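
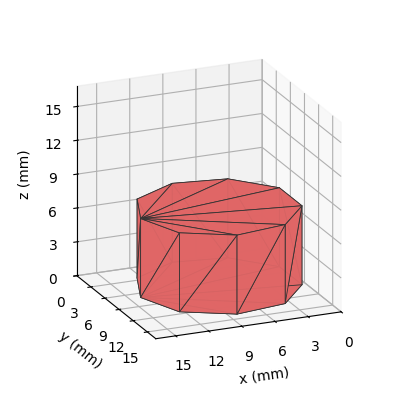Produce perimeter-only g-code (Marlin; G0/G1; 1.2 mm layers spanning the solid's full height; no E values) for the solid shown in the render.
Reading the render: the shape is a regular 9-sided prism (a cylinder approximated with 9 flat sides), circumscribed radius ≈ 7 mm, height ≈ 7 mm (dimensions read to the nearest mm from the axis ticks). For the g-code, the solid's height is divided into equal slices at the stated Δz and each level perimeter traced with G1 moves after a G0 lift.

; perimeter-only toolpath
G21 ; units = mm
G90 ; absolute positioning
G28 ; home
; layer 1
G0 Z1.2
G0 X14.0 Y7.0
G1 X12.4 Y11.5
G1 X8.2 Y13.9
G1 X3.5 Y13.1
G1 X0.4 Y9.4
G1 X0.4 Y4.6
G1 X3.5 Y0.9
G1 X8.2 Y0.1
G1 X12.4 Y2.5
G1 X14.0 Y7.0
; layer 2
G0 Z2.3
G0 X14.0 Y7.0
G1 X12.4 Y11.5
G1 X8.2 Y13.9
G1 X3.5 Y13.1
G1 X0.4 Y9.4
G1 X0.4 Y4.6
G1 X3.5 Y0.9
G1 X8.2 Y0.1
G1 X12.4 Y2.5
G1 X14.0 Y7.0
; layer 3
G0 Z3.5
G0 X14.0 Y7.0
G1 X12.4 Y11.5
G1 X8.2 Y13.9
G1 X3.5 Y13.1
G1 X0.4 Y9.4
G1 X0.4 Y4.6
G1 X3.5 Y0.9
G1 X8.2 Y0.1
G1 X12.4 Y2.5
G1 X14.0 Y7.0
; layer 4
G0 Z4.7
G0 X14.0 Y7.0
G1 X12.4 Y11.5
G1 X8.2 Y13.9
G1 X3.5 Y13.1
G1 X0.4 Y9.4
G1 X0.4 Y4.6
G1 X3.5 Y0.9
G1 X8.2 Y0.1
G1 X12.4 Y2.5
G1 X14.0 Y7.0
; layer 5
G0 Z5.8
G0 X14.0 Y7.0
G1 X12.4 Y11.5
G1 X8.2 Y13.9
G1 X3.5 Y13.1
G1 X0.4 Y9.4
G1 X0.4 Y4.6
G1 X3.5 Y0.9
G1 X8.2 Y0.1
G1 X12.4 Y2.5
G1 X14.0 Y7.0
; layer 6
G0 Z7.0
G0 X14.0 Y7.0
G1 X12.4 Y11.5
G1 X8.2 Y13.9
G1 X3.5 Y13.1
G1 X0.4 Y9.4
G1 X0.4 Y4.6
G1 X3.5 Y0.9
G1 X8.2 Y0.1
G1 X12.4 Y2.5
G1 X14.0 Y7.0
M2 ; end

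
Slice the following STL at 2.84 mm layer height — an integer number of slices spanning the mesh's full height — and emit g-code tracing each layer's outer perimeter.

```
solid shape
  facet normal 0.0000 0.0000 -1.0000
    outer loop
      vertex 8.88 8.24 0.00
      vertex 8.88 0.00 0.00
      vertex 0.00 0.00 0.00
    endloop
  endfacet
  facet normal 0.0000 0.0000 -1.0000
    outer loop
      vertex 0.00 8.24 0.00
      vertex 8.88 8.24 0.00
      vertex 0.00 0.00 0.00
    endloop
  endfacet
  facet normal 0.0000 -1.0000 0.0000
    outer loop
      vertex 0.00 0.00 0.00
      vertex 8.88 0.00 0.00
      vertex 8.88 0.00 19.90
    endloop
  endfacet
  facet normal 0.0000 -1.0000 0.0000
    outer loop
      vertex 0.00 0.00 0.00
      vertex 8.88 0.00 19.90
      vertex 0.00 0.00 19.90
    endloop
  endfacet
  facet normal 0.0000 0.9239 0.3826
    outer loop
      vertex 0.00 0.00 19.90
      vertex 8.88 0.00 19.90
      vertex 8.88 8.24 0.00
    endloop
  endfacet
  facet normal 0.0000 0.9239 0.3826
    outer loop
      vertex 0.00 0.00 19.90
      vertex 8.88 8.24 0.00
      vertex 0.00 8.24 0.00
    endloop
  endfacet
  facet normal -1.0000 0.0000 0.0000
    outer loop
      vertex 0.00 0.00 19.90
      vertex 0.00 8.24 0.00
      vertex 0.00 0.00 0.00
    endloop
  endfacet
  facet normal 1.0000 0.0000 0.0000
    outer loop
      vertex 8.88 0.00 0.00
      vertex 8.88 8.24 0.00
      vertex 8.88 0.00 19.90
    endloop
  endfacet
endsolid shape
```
; perimeter-only toolpath
G21 ; units = mm
G90 ; absolute positioning
G28 ; home
; layer 1
G0 Z2.84
G0 X0.00 Y0.00
G1 X8.88 Y0.00
G1 X8.88 Y7.06
G1 X0.00 Y7.06
G1 X0.00 Y0.00
; layer 2
G0 Z5.69
G0 X0.00 Y0.00
G1 X8.88 Y0.00
G1 X8.88 Y5.89
G1 X0.00 Y5.89
G1 X0.00 Y0.00
; layer 3
G0 Z8.53
G0 X0.00 Y0.00
G1 X8.88 Y0.00
G1 X8.88 Y4.71
G1 X0.00 Y4.71
G1 X0.00 Y0.00
; layer 4
G0 Z11.37
G0 X0.00 Y0.00
G1 X8.88 Y0.00
G1 X8.88 Y3.53
G1 X0.00 Y3.53
G1 X0.00 Y0.00
; layer 5
G0 Z14.21
G0 X0.00 Y0.00
G1 X8.88 Y0.00
G1 X8.88 Y2.35
G1 X0.00 Y2.35
G1 X0.00 Y0.00
; layer 6
G0 Z17.06
G0 X0.00 Y0.00
G1 X8.88 Y0.00
G1 X8.88 Y1.18
G1 X0.00 Y1.18
G1 X0.00 Y0.00
M2 ; end

The solid is a wedge (ramp): 8.88 × 8.24 mm base, rising to 19.9 mm along the y=0 edge and sloping linearly to z=0 at y=8.24. Slicing at Δz = 2.84 mm — 7 equal slices spanning the solid's height, so layer i sits at z = i·h/7 — gives 6 non-empty perimeters. Each is a 4-segment closed polygon; G0 lifts to the layer z and rapids to the start vertex, then G1 traces the edges. The cross-section shrinks linearly with z (the slice at the apex is degenerate and omitted).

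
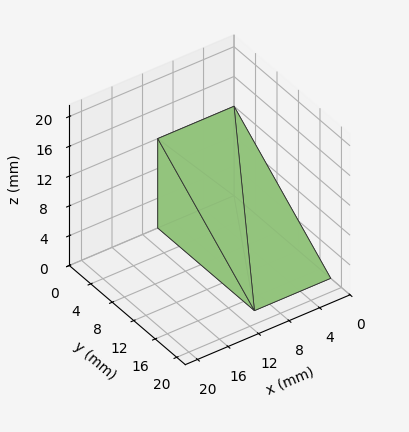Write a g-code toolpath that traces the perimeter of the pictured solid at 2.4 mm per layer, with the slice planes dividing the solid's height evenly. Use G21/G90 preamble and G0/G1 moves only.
Reading the render: the shape is a wedge (ramp): 10 × 18 mm base, rising to 12 mm along the y=0 edge and sloping linearly to z=0 at y=18 (dimensions read to the nearest mm from the axis ticks). For the g-code, the solid's height is divided into equal slices at the stated Δz and each level perimeter traced with G1 moves after a G0 lift.

; perimeter-only toolpath
G21 ; units = mm
G90 ; absolute positioning
G28 ; home
; layer 1
G0 Z2.4
G0 X0.0 Y0.0
G1 X10.0 Y0.0
G1 X10.0 Y14.4
G1 X0.0 Y14.4
G1 X0.0 Y0.0
; layer 2
G0 Z4.8
G0 X0.0 Y0.0
G1 X10.0 Y0.0
G1 X10.0 Y10.8
G1 X0.0 Y10.8
G1 X0.0 Y0.0
; layer 3
G0 Z7.2
G0 X0.0 Y0.0
G1 X10.0 Y0.0
G1 X10.0 Y7.2
G1 X0.0 Y7.2
G1 X0.0 Y0.0
; layer 4
G0 Z9.6
G0 X0.0 Y0.0
G1 X10.0 Y0.0
G1 X10.0 Y3.6
G1 X0.0 Y3.6
G1 X0.0 Y0.0
M2 ; end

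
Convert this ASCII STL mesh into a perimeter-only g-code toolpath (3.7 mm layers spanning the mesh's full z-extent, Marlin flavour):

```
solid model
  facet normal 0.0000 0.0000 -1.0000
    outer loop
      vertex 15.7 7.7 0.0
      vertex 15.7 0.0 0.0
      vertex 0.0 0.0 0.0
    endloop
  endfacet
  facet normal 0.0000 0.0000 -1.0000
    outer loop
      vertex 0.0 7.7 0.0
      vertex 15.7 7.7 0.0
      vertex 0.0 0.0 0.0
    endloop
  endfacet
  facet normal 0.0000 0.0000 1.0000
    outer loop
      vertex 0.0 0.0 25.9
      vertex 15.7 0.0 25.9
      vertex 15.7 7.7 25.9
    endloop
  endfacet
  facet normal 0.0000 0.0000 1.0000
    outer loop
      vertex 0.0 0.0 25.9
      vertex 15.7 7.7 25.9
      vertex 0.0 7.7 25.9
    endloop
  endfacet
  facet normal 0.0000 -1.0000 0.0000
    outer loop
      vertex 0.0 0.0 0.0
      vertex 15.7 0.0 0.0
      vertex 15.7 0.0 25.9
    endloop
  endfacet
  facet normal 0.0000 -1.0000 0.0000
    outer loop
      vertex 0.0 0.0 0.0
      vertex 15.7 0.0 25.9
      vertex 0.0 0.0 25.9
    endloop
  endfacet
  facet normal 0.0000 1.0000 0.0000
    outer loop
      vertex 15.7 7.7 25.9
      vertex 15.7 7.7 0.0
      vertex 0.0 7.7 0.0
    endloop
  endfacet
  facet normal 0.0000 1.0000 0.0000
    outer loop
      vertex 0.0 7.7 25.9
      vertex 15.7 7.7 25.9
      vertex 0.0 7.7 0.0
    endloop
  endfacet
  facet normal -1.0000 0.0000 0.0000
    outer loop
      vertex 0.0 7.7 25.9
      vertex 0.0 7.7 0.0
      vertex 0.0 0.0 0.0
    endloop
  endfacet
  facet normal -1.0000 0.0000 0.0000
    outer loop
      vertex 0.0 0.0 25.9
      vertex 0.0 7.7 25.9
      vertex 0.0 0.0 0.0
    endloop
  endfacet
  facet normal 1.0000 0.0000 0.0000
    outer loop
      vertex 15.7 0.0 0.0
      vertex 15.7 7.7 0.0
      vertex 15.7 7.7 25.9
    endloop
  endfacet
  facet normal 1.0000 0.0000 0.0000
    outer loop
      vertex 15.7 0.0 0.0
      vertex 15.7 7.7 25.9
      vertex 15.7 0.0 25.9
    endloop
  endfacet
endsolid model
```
; perimeter-only toolpath
G21 ; units = mm
G90 ; absolute positioning
G28 ; home
; layer 1
G0 Z3.7
G0 X0.0 Y0.0
G1 X15.7 Y0.0
G1 X15.7 Y7.7
G1 X0.0 Y7.7
G1 X0.0 Y0.0
; layer 2
G0 Z7.4
G0 X0.0 Y0.0
G1 X15.7 Y0.0
G1 X15.7 Y7.7
G1 X0.0 Y7.7
G1 X0.0 Y0.0
; layer 3
G0 Z11.1
G0 X0.0 Y0.0
G1 X15.7 Y0.0
G1 X15.7 Y7.7
G1 X0.0 Y7.7
G1 X0.0 Y0.0
; layer 4
G0 Z14.8
G0 X0.0 Y0.0
G1 X15.7 Y0.0
G1 X15.7 Y7.7
G1 X0.0 Y7.7
G1 X0.0 Y0.0
; layer 5
G0 Z18.5
G0 X0.0 Y0.0
G1 X15.7 Y0.0
G1 X15.7 Y7.7
G1 X0.0 Y7.7
G1 X0.0 Y0.0
; layer 6
G0 Z22.2
G0 X0.0 Y0.0
G1 X15.7 Y0.0
G1 X15.7 Y7.7
G1 X0.0 Y7.7
G1 X0.0 Y0.0
; layer 7
G0 Z25.9
G0 X0.0 Y0.0
G1 X15.7 Y0.0
G1 X15.7 Y7.7
G1 X0.0 Y7.7
G1 X0.0 Y0.0
M2 ; end

The solid is a rectangular box, roughly 15.7 × 7.7 mm footprint and 25.9 mm tall. Slicing at Δz = 3.7 mm — 7 equal slices spanning the solid's height, so layer i sits at z = i·h/7 — gives 7 non-empty perimeters. Each is a 4-segment closed polygon; G0 lifts to the layer z and rapids to the start vertex, then G1 traces the edges.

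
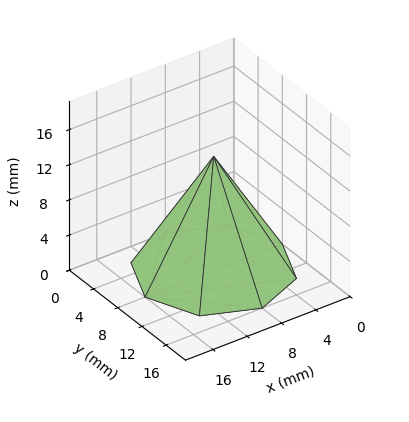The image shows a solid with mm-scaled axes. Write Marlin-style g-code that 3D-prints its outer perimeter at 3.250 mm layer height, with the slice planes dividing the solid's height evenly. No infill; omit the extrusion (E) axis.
Reading the render: the shape is a regular 8-sided pyramid, base circumscribed radius ≈ 8 mm, apex at z ≈ 13 mm (dimensions read to the nearest mm from the axis ticks). For the g-code, the solid's height is divided into equal slices at the stated Δz and each level perimeter traced with G1 moves after a G0 lift.

; perimeter-only toolpath
G21 ; units = mm
G90 ; absolute positioning
G28 ; home
; layer 1
G0 Z3.250
G0 X14.000 Y8.000
G1 X12.243 Y12.243
G1 X8.000 Y14.000
G1 X3.757 Y12.243
G1 X2.000 Y8.000
G1 X3.757 Y3.757
G1 X8.000 Y2.000
G1 X12.243 Y3.757
G1 X14.000 Y8.000
; layer 2
G0 Z6.500
G0 X12.000 Y8.000
G1 X10.829 Y10.829
G1 X8.000 Y12.000
G1 X5.171 Y10.829
G1 X4.000 Y8.000
G1 X5.171 Y5.171
G1 X8.000 Y4.000
G1 X10.829 Y5.171
G1 X12.000 Y8.000
; layer 3
G0 Z9.750
G0 X10.000 Y8.000
G1 X9.414 Y9.414
G1 X8.000 Y10.000
G1 X6.586 Y9.414
G1 X6.000 Y8.000
G1 X6.586 Y6.586
G1 X8.000 Y6.000
G1 X9.414 Y6.586
G1 X10.000 Y8.000
M2 ; end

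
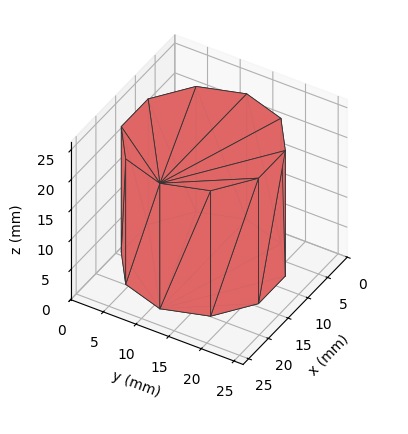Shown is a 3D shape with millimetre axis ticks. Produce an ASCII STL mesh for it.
Reading the render: the shape is a regular 10-sided prism (a cylinder approximated with 10 flat sides), circumscribed radius ≈ 11 mm, height ≈ 21 mm (dimensions read to the nearest mm from the axis ticks). For the STL, each face is triangulated and given an outward normal.

solid part
  facet normal 0.0000 0.0000 -1.0000
    outer loop
      vertex 14.4 21.5 0.0
      vertex 19.9 17.5 0.0
      vertex 22.0 11.0 0.0
    endloop
  endfacet
  facet normal 0.0000 0.0000 -1.0000
    outer loop
      vertex 7.6 21.5 0.0
      vertex 14.4 21.5 0.0
      vertex 22.0 11.0 0.0
    endloop
  endfacet
  facet normal 0.0000 0.0000 -1.0000
    outer loop
      vertex 2.1 17.5 0.0
      vertex 7.6 21.5 0.0
      vertex 22.0 11.0 0.0
    endloop
  endfacet
  facet normal 0.0000 0.0000 -1.0000
    outer loop
      vertex 0.0 11.0 0.0
      vertex 2.1 17.5 0.0
      vertex 22.0 11.0 0.0
    endloop
  endfacet
  facet normal 0.0000 0.0000 -1.0000
    outer loop
      vertex 2.1 4.5 0.0
      vertex 0.0 11.0 0.0
      vertex 22.0 11.0 0.0
    endloop
  endfacet
  facet normal 0.0000 0.0000 -1.0000
    outer loop
      vertex 7.6 0.5 0.0
      vertex 2.1 4.5 0.0
      vertex 22.0 11.0 0.0
    endloop
  endfacet
  facet normal 0.0000 0.0000 -1.0000
    outer loop
      vertex 14.4 0.5 0.0
      vertex 7.6 0.5 0.0
      vertex 22.0 11.0 0.0
    endloop
  endfacet
  facet normal 0.0000 0.0000 -1.0000
    outer loop
      vertex 19.9 4.5 0.0
      vertex 14.4 0.5 0.0
      vertex 22.0 11.0 0.0
    endloop
  endfacet
  facet normal 0.0000 0.0000 1.0000
    outer loop
      vertex 22.0 11.0 21.0
      vertex 19.9 17.5 21.0
      vertex 14.4 21.5 21.0
    endloop
  endfacet
  facet normal 0.0000 0.0000 1.0000
    outer loop
      vertex 22.0 11.0 21.0
      vertex 14.4 21.5 21.0
      vertex 7.6 21.5 21.0
    endloop
  endfacet
  facet normal 0.0000 0.0000 1.0000
    outer loop
      vertex 22.0 11.0 21.0
      vertex 7.6 21.5 21.0
      vertex 2.1 17.5 21.0
    endloop
  endfacet
  facet normal 0.0000 0.0000 1.0000
    outer loop
      vertex 22.0 11.0 21.0
      vertex 2.1 17.5 21.0
      vertex 0.0 11.0 21.0
    endloop
  endfacet
  facet normal 0.0000 0.0000 1.0000
    outer loop
      vertex 22.0 11.0 21.0
      vertex 0.0 11.0 21.0
      vertex 2.1 4.5 21.0
    endloop
  endfacet
  facet normal 0.0000 0.0000 1.0000
    outer loop
      vertex 22.0 11.0 21.0
      vertex 2.1 4.5 21.0
      vertex 7.6 0.5 21.0
    endloop
  endfacet
  facet normal 0.0000 0.0000 1.0000
    outer loop
      vertex 22.0 11.0 21.0
      vertex 7.6 0.5 21.0
      vertex 14.4 0.5 21.0
    endloop
  endfacet
  facet normal 0.0000 0.0000 1.0000
    outer loop
      vertex 22.0 11.0 21.0
      vertex 14.4 0.5 21.0
      vertex 19.9 4.5 21.0
    endloop
  endfacet
  facet normal 0.9516 0.3074 0.0000
    outer loop
      vertex 22.0 11.0 0.0
      vertex 19.9 17.5 0.0
      vertex 19.9 17.5 21.0
    endloop
  endfacet
  facet normal 0.9516 0.3074 0.0000
    outer loop
      vertex 22.0 11.0 0.0
      vertex 19.9 17.5 21.0
      vertex 22.0 11.0 21.0
    endloop
  endfacet
  facet normal 0.5882 0.8087 0.0000
    outer loop
      vertex 19.9 17.5 0.0
      vertex 14.4 21.5 0.0
      vertex 14.4 21.5 21.0
    endloop
  endfacet
  facet normal 0.5882 0.8087 0.0000
    outer loop
      vertex 19.9 17.5 0.0
      vertex 14.4 21.5 21.0
      vertex 19.9 17.5 21.0
    endloop
  endfacet
  facet normal 0.0000 1.0000 0.0000
    outer loop
      vertex 14.4 21.5 0.0
      vertex 7.6 21.5 0.0
      vertex 7.6 21.5 21.0
    endloop
  endfacet
  facet normal 0.0000 1.0000 0.0000
    outer loop
      vertex 14.4 21.5 0.0
      vertex 7.6 21.5 21.0
      vertex 14.4 21.5 21.0
    endloop
  endfacet
  facet normal -0.5882 0.8087 0.0000
    outer loop
      vertex 7.6 21.5 0.0
      vertex 2.1 17.5 0.0
      vertex 2.1 17.5 21.0
    endloop
  endfacet
  facet normal -0.5882 0.8087 0.0000
    outer loop
      vertex 7.6 21.5 0.0
      vertex 2.1 17.5 21.0
      vertex 7.6 21.5 21.0
    endloop
  endfacet
  facet normal -0.9516 0.3074 0.0000
    outer loop
      vertex 2.1 17.5 0.0
      vertex 0.0 11.0 0.0
      vertex 0.0 11.0 21.0
    endloop
  endfacet
  facet normal -0.9516 0.3074 0.0000
    outer loop
      vertex 2.1 17.5 0.0
      vertex 0.0 11.0 21.0
      vertex 2.1 17.5 21.0
    endloop
  endfacet
  facet normal -0.9516 -0.3074 0.0000
    outer loop
      vertex 0.0 11.0 0.0
      vertex 2.1 4.5 0.0
      vertex 2.1 4.5 21.0
    endloop
  endfacet
  facet normal -0.9516 -0.3074 0.0000
    outer loop
      vertex 0.0 11.0 0.0
      vertex 2.1 4.5 21.0
      vertex 0.0 11.0 21.0
    endloop
  endfacet
  facet normal -0.5882 -0.8087 0.0000
    outer loop
      vertex 2.1 4.5 0.0
      vertex 7.6 0.5 0.0
      vertex 7.6 0.5 21.0
    endloop
  endfacet
  facet normal -0.5882 -0.8087 0.0000
    outer loop
      vertex 2.1 4.5 0.0
      vertex 7.6 0.5 21.0
      vertex 2.1 4.5 21.0
    endloop
  endfacet
  facet normal 0.0000 -1.0000 0.0000
    outer loop
      vertex 7.6 0.5 0.0
      vertex 14.4 0.5 0.0
      vertex 14.4 0.5 21.0
    endloop
  endfacet
  facet normal 0.0000 -1.0000 0.0000
    outer loop
      vertex 7.6 0.5 0.0
      vertex 14.4 0.5 21.0
      vertex 7.6 0.5 21.0
    endloop
  endfacet
  facet normal 0.5882 -0.8087 0.0000
    outer loop
      vertex 14.4 0.5 0.0
      vertex 19.9 4.5 0.0
      vertex 19.9 4.5 21.0
    endloop
  endfacet
  facet normal 0.5882 -0.8087 0.0000
    outer loop
      vertex 14.4 0.5 0.0
      vertex 19.9 4.5 21.0
      vertex 14.4 0.5 21.0
    endloop
  endfacet
  facet normal 0.9516 -0.3074 0.0000
    outer loop
      vertex 19.9 4.5 0.0
      vertex 22.0 11.0 0.0
      vertex 22.0 11.0 21.0
    endloop
  endfacet
  facet normal 0.9516 -0.3074 0.0000
    outer loop
      vertex 19.9 4.5 0.0
      vertex 22.0 11.0 21.0
      vertex 19.9 4.5 21.0
    endloop
  endfacet
endsolid part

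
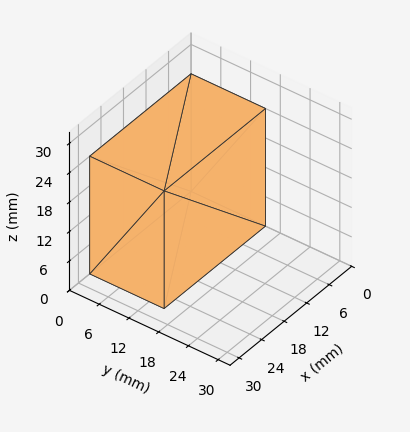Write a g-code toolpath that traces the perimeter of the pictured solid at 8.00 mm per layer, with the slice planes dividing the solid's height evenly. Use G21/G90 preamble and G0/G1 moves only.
Reading the render: the shape is a rectangular box, roughly 27 × 15 mm footprint and 24 mm tall (dimensions read to the nearest mm from the axis ticks). For the g-code, the solid's height is divided into equal slices at the stated Δz and each level perimeter traced with G1 moves after a G0 lift.

; perimeter-only toolpath
G21 ; units = mm
G90 ; absolute positioning
G28 ; home
; layer 1
G0 Z8.00
G0 X0.00 Y0.00
G1 X27.00 Y0.00
G1 X27.00 Y15.00
G1 X0.00 Y15.00
G1 X0.00 Y0.00
; layer 2
G0 Z16.00
G0 X0.00 Y0.00
G1 X27.00 Y0.00
G1 X27.00 Y15.00
G1 X0.00 Y15.00
G1 X0.00 Y0.00
; layer 3
G0 Z24.00
G0 X0.00 Y0.00
G1 X27.00 Y0.00
G1 X27.00 Y15.00
G1 X0.00 Y15.00
G1 X0.00 Y0.00
M2 ; end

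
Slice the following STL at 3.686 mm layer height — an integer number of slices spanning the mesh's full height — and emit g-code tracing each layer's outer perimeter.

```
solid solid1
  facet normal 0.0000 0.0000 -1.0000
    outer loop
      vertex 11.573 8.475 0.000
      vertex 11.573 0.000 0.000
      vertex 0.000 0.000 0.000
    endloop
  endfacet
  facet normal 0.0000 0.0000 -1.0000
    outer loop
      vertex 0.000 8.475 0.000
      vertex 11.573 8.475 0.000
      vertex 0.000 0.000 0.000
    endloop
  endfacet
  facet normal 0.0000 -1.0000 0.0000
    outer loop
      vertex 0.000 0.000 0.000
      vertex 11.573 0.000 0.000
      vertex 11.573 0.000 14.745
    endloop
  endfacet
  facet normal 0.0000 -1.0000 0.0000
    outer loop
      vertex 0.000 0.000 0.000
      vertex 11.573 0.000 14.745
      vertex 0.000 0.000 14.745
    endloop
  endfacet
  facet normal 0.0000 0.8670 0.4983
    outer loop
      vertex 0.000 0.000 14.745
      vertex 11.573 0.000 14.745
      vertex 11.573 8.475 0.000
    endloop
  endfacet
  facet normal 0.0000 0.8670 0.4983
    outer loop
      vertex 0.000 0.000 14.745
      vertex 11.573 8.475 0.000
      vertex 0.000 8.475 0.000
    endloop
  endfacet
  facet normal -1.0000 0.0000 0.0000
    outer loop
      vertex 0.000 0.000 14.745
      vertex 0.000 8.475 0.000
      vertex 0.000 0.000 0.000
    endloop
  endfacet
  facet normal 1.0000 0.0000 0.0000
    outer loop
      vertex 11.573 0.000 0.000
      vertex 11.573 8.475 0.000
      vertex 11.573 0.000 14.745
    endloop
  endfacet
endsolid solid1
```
; perimeter-only toolpath
G21 ; units = mm
G90 ; absolute positioning
G28 ; home
; layer 1
G0 Z3.686
G0 X0.000 Y0.000
G1 X11.573 Y0.000
G1 X11.573 Y6.356
G1 X0.000 Y6.356
G1 X0.000 Y0.000
; layer 2
G0 Z7.372
G0 X0.000 Y0.000
G1 X11.573 Y0.000
G1 X11.573 Y4.237
G1 X0.000 Y4.237
G1 X0.000 Y0.000
; layer 3
G0 Z11.059
G0 X0.000 Y0.000
G1 X11.573 Y0.000
G1 X11.573 Y2.119
G1 X0.000 Y2.119
G1 X0.000 Y0.000
M2 ; end

The solid is a wedge (ramp): 11.6 × 8.47 mm base, rising to 14.7 mm along the y=0 edge and sloping linearly to z=0 at y=8.47. Slicing at Δz = 3.686 mm — 4 equal slices spanning the solid's height, so layer i sits at z = i·h/4 — gives 3 non-empty perimeters. Each is a 4-segment closed polygon; G0 lifts to the layer z and rapids to the start vertex, then G1 traces the edges. The cross-section shrinks linearly with z (the slice at the apex is degenerate and omitted).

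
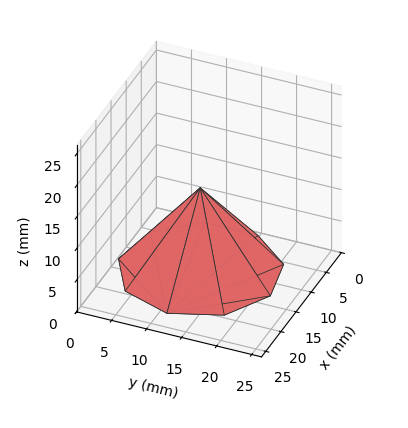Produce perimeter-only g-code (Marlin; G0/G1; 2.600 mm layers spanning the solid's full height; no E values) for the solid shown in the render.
Reading the render: the shape is a regular 9-sided pyramid, base circumscribed radius ≈ 11 mm, apex at z ≈ 13 mm (dimensions read to the nearest mm from the axis ticks). For the g-code, the solid's height is divided into equal slices at the stated Δz and each level perimeter traced with G1 moves after a G0 lift.

; perimeter-only toolpath
G21 ; units = mm
G90 ; absolute positioning
G28 ; home
; layer 1
G0 Z2.600
G0 X19.800 Y11.000
G1 X17.741 Y16.657
G1 X12.528 Y19.666
G1 X6.600 Y18.621
G1 X2.730 Y14.010
G1 X2.730 Y7.990
G1 X6.600 Y3.379
G1 X12.528 Y2.334
G1 X17.741 Y5.343
G1 X19.800 Y11.000
; layer 2
G0 Z5.200
G0 X17.600 Y11.000
G1 X16.056 Y15.243
G1 X12.146 Y17.500
G1 X7.700 Y16.716
G1 X4.798 Y13.257
G1 X4.798 Y8.743
G1 X7.700 Y5.284
G1 X12.146 Y4.500
G1 X16.056 Y6.757
G1 X17.600 Y11.000
; layer 3
G0 Z7.800
G0 X15.400 Y11.000
G1 X14.370 Y13.828
G1 X11.764 Y15.333
G1 X8.800 Y14.810
G1 X6.865 Y12.505
G1 X6.865 Y9.495
G1 X8.800 Y7.190
G1 X11.764 Y6.667
G1 X14.370 Y8.172
G1 X15.400 Y11.000
; layer 4
G0 Z10.400
G0 X13.200 Y11.000
G1 X12.685 Y12.414
G1 X11.382 Y13.167
G1 X9.900 Y12.905
G1 X8.933 Y11.752
G1 X8.933 Y10.248
G1 X9.900 Y9.095
G1 X11.382 Y8.833
G1 X12.685 Y9.586
G1 X13.200 Y11.000
M2 ; end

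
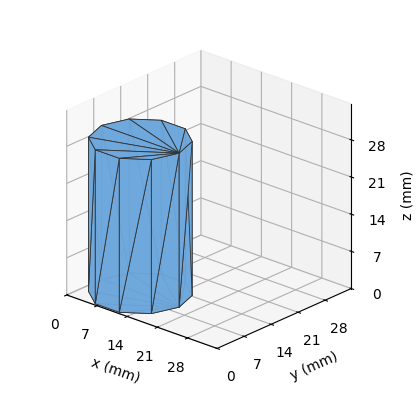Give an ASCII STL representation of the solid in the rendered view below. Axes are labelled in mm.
Reading the render: the shape is a regular 10-sided prism (a cylinder approximated with 10 flat sides), circumscribed radius ≈ 9 mm, height ≈ 29 mm (dimensions read to the nearest mm from the axis ticks). For the STL, each face is triangulated and given an outward normal.

solid part
  facet normal 0.0000 0.0000 -1.0000
    outer loop
      vertex 11.781 17.560 0.000
      vertex 16.281 14.290 0.000
      vertex 18.000 9.000 0.000
    endloop
  endfacet
  facet normal 0.0000 0.0000 -1.0000
    outer loop
      vertex 6.219 17.560 0.000
      vertex 11.781 17.560 0.000
      vertex 18.000 9.000 0.000
    endloop
  endfacet
  facet normal 0.0000 0.0000 -1.0000
    outer loop
      vertex 1.719 14.290 0.000
      vertex 6.219 17.560 0.000
      vertex 18.000 9.000 0.000
    endloop
  endfacet
  facet normal 0.0000 0.0000 -1.0000
    outer loop
      vertex 0.000 9.000 0.000
      vertex 1.719 14.290 0.000
      vertex 18.000 9.000 0.000
    endloop
  endfacet
  facet normal 0.0000 0.0000 -1.0000
    outer loop
      vertex 1.719 3.710 0.000
      vertex 0.000 9.000 0.000
      vertex 18.000 9.000 0.000
    endloop
  endfacet
  facet normal 0.0000 0.0000 -1.0000
    outer loop
      vertex 6.219 0.440 0.000
      vertex 1.719 3.710 0.000
      vertex 18.000 9.000 0.000
    endloop
  endfacet
  facet normal 0.0000 0.0000 -1.0000
    outer loop
      vertex 11.781 0.440 0.000
      vertex 6.219 0.440 0.000
      vertex 18.000 9.000 0.000
    endloop
  endfacet
  facet normal 0.0000 0.0000 -1.0000
    outer loop
      vertex 16.281 3.710 0.000
      vertex 11.781 0.440 0.000
      vertex 18.000 9.000 0.000
    endloop
  endfacet
  facet normal 0.0000 0.0000 1.0000
    outer loop
      vertex 18.000 9.000 29.000
      vertex 16.281 14.290 29.000
      vertex 11.781 17.560 29.000
    endloop
  endfacet
  facet normal 0.0000 0.0000 1.0000
    outer loop
      vertex 18.000 9.000 29.000
      vertex 11.781 17.560 29.000
      vertex 6.219 17.560 29.000
    endloop
  endfacet
  facet normal 0.0000 0.0000 1.0000
    outer loop
      vertex 18.000 9.000 29.000
      vertex 6.219 17.560 29.000
      vertex 1.719 14.290 29.000
    endloop
  endfacet
  facet normal 0.0000 0.0000 1.0000
    outer loop
      vertex 18.000 9.000 29.000
      vertex 1.719 14.290 29.000
      vertex 0.000 9.000 29.000
    endloop
  endfacet
  facet normal 0.0000 0.0000 1.0000
    outer loop
      vertex 18.000 9.000 29.000
      vertex 0.000 9.000 29.000
      vertex 1.719 3.710 29.000
    endloop
  endfacet
  facet normal 0.0000 0.0000 1.0000
    outer loop
      vertex 18.000 9.000 29.000
      vertex 1.719 3.710 29.000
      vertex 6.219 0.440 29.000
    endloop
  endfacet
  facet normal 0.0000 0.0000 1.0000
    outer loop
      vertex 18.000 9.000 29.000
      vertex 6.219 0.440 29.000
      vertex 11.781 0.440 29.000
    endloop
  endfacet
  facet normal 0.0000 0.0000 1.0000
    outer loop
      vertex 18.000 9.000 29.000
      vertex 11.781 0.440 29.000
      vertex 16.281 3.710 29.000
    endloop
  endfacet
  facet normal 0.9510 0.3090 0.0000
    outer loop
      vertex 18.000 9.000 0.000
      vertex 16.281 14.290 0.000
      vertex 16.281 14.290 29.000
    endloop
  endfacet
  facet normal 0.9510 0.3090 0.0000
    outer loop
      vertex 18.000 9.000 0.000
      vertex 16.281 14.290 29.000
      vertex 18.000 9.000 29.000
    endloop
  endfacet
  facet normal 0.5879 0.8090 0.0000
    outer loop
      vertex 16.281 14.290 0.000
      vertex 11.781 17.560 0.000
      vertex 11.781 17.560 29.000
    endloop
  endfacet
  facet normal 0.5879 0.8090 0.0000
    outer loop
      vertex 16.281 14.290 0.000
      vertex 11.781 17.560 29.000
      vertex 16.281 14.290 29.000
    endloop
  endfacet
  facet normal 0.0000 1.0000 0.0000
    outer loop
      vertex 11.781 17.560 0.000
      vertex 6.219 17.560 0.000
      vertex 6.219 17.560 29.000
    endloop
  endfacet
  facet normal 0.0000 1.0000 0.0000
    outer loop
      vertex 11.781 17.560 0.000
      vertex 6.219 17.560 29.000
      vertex 11.781 17.560 29.000
    endloop
  endfacet
  facet normal -0.5879 0.8090 0.0000
    outer loop
      vertex 6.219 17.560 0.000
      vertex 1.719 14.290 0.000
      vertex 1.719 14.290 29.000
    endloop
  endfacet
  facet normal -0.5879 0.8090 0.0000
    outer loop
      vertex 6.219 17.560 0.000
      vertex 1.719 14.290 29.000
      vertex 6.219 17.560 29.000
    endloop
  endfacet
  facet normal -0.9510 0.3090 0.0000
    outer loop
      vertex 1.719 14.290 0.000
      vertex 0.000 9.000 0.000
      vertex 0.000 9.000 29.000
    endloop
  endfacet
  facet normal -0.9510 0.3090 0.0000
    outer loop
      vertex 1.719 14.290 0.000
      vertex 0.000 9.000 29.000
      vertex 1.719 14.290 29.000
    endloop
  endfacet
  facet normal -0.9510 -0.3090 0.0000
    outer loop
      vertex 0.000 9.000 0.000
      vertex 1.719 3.710 0.000
      vertex 1.719 3.710 29.000
    endloop
  endfacet
  facet normal -0.9510 -0.3090 0.0000
    outer loop
      vertex 0.000 9.000 0.000
      vertex 1.719 3.710 29.000
      vertex 0.000 9.000 29.000
    endloop
  endfacet
  facet normal -0.5879 -0.8090 0.0000
    outer loop
      vertex 1.719 3.710 0.000
      vertex 6.219 0.440 0.000
      vertex 6.219 0.440 29.000
    endloop
  endfacet
  facet normal -0.5879 -0.8090 0.0000
    outer loop
      vertex 1.719 3.710 0.000
      vertex 6.219 0.440 29.000
      vertex 1.719 3.710 29.000
    endloop
  endfacet
  facet normal 0.0000 -1.0000 0.0000
    outer loop
      vertex 6.219 0.440 0.000
      vertex 11.781 0.440 0.000
      vertex 11.781 0.440 29.000
    endloop
  endfacet
  facet normal 0.0000 -1.0000 0.0000
    outer loop
      vertex 6.219 0.440 0.000
      vertex 11.781 0.440 29.000
      vertex 6.219 0.440 29.000
    endloop
  endfacet
  facet normal 0.5879 -0.8090 0.0000
    outer loop
      vertex 11.781 0.440 0.000
      vertex 16.281 3.710 0.000
      vertex 16.281 3.710 29.000
    endloop
  endfacet
  facet normal 0.5879 -0.8090 0.0000
    outer loop
      vertex 11.781 0.440 0.000
      vertex 16.281 3.710 29.000
      vertex 11.781 0.440 29.000
    endloop
  endfacet
  facet normal 0.9510 -0.3090 0.0000
    outer loop
      vertex 16.281 3.710 0.000
      vertex 18.000 9.000 0.000
      vertex 18.000 9.000 29.000
    endloop
  endfacet
  facet normal 0.9510 -0.3090 0.0000
    outer loop
      vertex 16.281 3.710 0.000
      vertex 18.000 9.000 29.000
      vertex 16.281 3.710 29.000
    endloop
  endfacet
endsolid part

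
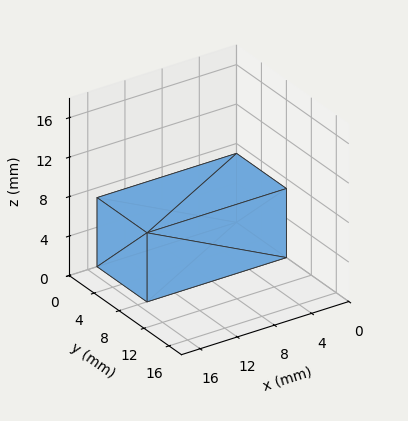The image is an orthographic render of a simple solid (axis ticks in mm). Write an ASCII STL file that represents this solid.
Reading the render: the shape is a rectangular box, roughly 15 × 8 mm footprint and 7 mm tall (dimensions read to the nearest mm from the axis ticks). For the STL, each face is triangulated and given an outward normal.

solid part
  facet normal 0.0000 0.0000 -1.0000
    outer loop
      vertex 15.0 8.0 0.0
      vertex 15.0 0.0 0.0
      vertex 0.0 0.0 0.0
    endloop
  endfacet
  facet normal 0.0000 0.0000 -1.0000
    outer loop
      vertex 0.0 8.0 0.0
      vertex 15.0 8.0 0.0
      vertex 0.0 0.0 0.0
    endloop
  endfacet
  facet normal 0.0000 0.0000 1.0000
    outer loop
      vertex 0.0 0.0 7.0
      vertex 15.0 0.0 7.0
      vertex 15.0 8.0 7.0
    endloop
  endfacet
  facet normal 0.0000 0.0000 1.0000
    outer loop
      vertex 0.0 0.0 7.0
      vertex 15.0 8.0 7.0
      vertex 0.0 8.0 7.0
    endloop
  endfacet
  facet normal 0.0000 -1.0000 0.0000
    outer loop
      vertex 0.0 0.0 0.0
      vertex 15.0 0.0 0.0
      vertex 15.0 0.0 7.0
    endloop
  endfacet
  facet normal 0.0000 -1.0000 0.0000
    outer loop
      vertex 0.0 0.0 0.0
      vertex 15.0 0.0 7.0
      vertex 0.0 0.0 7.0
    endloop
  endfacet
  facet normal 0.0000 1.0000 0.0000
    outer loop
      vertex 15.0 8.0 7.0
      vertex 15.0 8.0 0.0
      vertex 0.0 8.0 0.0
    endloop
  endfacet
  facet normal 0.0000 1.0000 0.0000
    outer loop
      vertex 0.0 8.0 7.0
      vertex 15.0 8.0 7.0
      vertex 0.0 8.0 0.0
    endloop
  endfacet
  facet normal -1.0000 0.0000 0.0000
    outer loop
      vertex 0.0 8.0 7.0
      vertex 0.0 8.0 0.0
      vertex 0.0 0.0 0.0
    endloop
  endfacet
  facet normal -1.0000 0.0000 0.0000
    outer loop
      vertex 0.0 0.0 7.0
      vertex 0.0 8.0 7.0
      vertex 0.0 0.0 0.0
    endloop
  endfacet
  facet normal 1.0000 0.0000 0.0000
    outer loop
      vertex 15.0 0.0 0.0
      vertex 15.0 8.0 0.0
      vertex 15.0 8.0 7.0
    endloop
  endfacet
  facet normal 1.0000 0.0000 0.0000
    outer loop
      vertex 15.0 0.0 0.0
      vertex 15.0 8.0 7.0
      vertex 15.0 0.0 7.0
    endloop
  endfacet
endsolid part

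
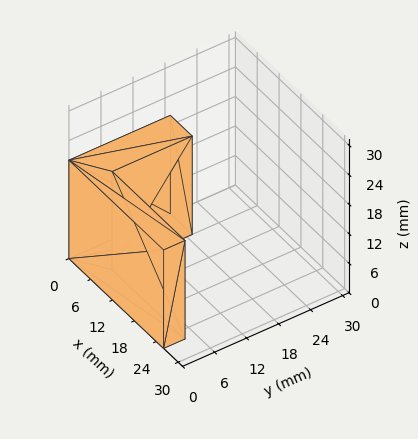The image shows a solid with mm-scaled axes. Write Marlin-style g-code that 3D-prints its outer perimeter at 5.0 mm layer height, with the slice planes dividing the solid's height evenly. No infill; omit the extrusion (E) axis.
Reading the render: the shape is an L-shaped prism: outer 26 × 19 mm, arm thicknesses ≈ 4 mm (horizontal) and 6 mm (vertical), extruded 20 mm in z (dimensions read to the nearest mm from the axis ticks). For the g-code, the solid's height is divided into equal slices at the stated Δz and each level perimeter traced with G1 moves after a G0 lift.

; perimeter-only toolpath
G21 ; units = mm
G90 ; absolute positioning
G28 ; home
; layer 1
G0 Z5.0
G0 X0.0 Y0.0
G1 X26.0 Y0.0
G1 X26.0 Y4.0
G1 X6.0 Y4.0
G1 X6.0 Y19.0
G1 X0.0 Y19.0
G1 X0.0 Y0.0
; layer 2
G0 Z10.0
G0 X0.0 Y0.0
G1 X26.0 Y0.0
G1 X26.0 Y4.0
G1 X6.0 Y4.0
G1 X6.0 Y19.0
G1 X0.0 Y19.0
G1 X0.0 Y0.0
; layer 3
G0 Z15.0
G0 X0.0 Y0.0
G1 X26.0 Y0.0
G1 X26.0 Y4.0
G1 X6.0 Y4.0
G1 X6.0 Y19.0
G1 X0.0 Y19.0
G1 X0.0 Y0.0
; layer 4
G0 Z20.0
G0 X0.0 Y0.0
G1 X26.0 Y0.0
G1 X26.0 Y4.0
G1 X6.0 Y4.0
G1 X6.0 Y19.0
G1 X0.0 Y19.0
G1 X0.0 Y0.0
M2 ; end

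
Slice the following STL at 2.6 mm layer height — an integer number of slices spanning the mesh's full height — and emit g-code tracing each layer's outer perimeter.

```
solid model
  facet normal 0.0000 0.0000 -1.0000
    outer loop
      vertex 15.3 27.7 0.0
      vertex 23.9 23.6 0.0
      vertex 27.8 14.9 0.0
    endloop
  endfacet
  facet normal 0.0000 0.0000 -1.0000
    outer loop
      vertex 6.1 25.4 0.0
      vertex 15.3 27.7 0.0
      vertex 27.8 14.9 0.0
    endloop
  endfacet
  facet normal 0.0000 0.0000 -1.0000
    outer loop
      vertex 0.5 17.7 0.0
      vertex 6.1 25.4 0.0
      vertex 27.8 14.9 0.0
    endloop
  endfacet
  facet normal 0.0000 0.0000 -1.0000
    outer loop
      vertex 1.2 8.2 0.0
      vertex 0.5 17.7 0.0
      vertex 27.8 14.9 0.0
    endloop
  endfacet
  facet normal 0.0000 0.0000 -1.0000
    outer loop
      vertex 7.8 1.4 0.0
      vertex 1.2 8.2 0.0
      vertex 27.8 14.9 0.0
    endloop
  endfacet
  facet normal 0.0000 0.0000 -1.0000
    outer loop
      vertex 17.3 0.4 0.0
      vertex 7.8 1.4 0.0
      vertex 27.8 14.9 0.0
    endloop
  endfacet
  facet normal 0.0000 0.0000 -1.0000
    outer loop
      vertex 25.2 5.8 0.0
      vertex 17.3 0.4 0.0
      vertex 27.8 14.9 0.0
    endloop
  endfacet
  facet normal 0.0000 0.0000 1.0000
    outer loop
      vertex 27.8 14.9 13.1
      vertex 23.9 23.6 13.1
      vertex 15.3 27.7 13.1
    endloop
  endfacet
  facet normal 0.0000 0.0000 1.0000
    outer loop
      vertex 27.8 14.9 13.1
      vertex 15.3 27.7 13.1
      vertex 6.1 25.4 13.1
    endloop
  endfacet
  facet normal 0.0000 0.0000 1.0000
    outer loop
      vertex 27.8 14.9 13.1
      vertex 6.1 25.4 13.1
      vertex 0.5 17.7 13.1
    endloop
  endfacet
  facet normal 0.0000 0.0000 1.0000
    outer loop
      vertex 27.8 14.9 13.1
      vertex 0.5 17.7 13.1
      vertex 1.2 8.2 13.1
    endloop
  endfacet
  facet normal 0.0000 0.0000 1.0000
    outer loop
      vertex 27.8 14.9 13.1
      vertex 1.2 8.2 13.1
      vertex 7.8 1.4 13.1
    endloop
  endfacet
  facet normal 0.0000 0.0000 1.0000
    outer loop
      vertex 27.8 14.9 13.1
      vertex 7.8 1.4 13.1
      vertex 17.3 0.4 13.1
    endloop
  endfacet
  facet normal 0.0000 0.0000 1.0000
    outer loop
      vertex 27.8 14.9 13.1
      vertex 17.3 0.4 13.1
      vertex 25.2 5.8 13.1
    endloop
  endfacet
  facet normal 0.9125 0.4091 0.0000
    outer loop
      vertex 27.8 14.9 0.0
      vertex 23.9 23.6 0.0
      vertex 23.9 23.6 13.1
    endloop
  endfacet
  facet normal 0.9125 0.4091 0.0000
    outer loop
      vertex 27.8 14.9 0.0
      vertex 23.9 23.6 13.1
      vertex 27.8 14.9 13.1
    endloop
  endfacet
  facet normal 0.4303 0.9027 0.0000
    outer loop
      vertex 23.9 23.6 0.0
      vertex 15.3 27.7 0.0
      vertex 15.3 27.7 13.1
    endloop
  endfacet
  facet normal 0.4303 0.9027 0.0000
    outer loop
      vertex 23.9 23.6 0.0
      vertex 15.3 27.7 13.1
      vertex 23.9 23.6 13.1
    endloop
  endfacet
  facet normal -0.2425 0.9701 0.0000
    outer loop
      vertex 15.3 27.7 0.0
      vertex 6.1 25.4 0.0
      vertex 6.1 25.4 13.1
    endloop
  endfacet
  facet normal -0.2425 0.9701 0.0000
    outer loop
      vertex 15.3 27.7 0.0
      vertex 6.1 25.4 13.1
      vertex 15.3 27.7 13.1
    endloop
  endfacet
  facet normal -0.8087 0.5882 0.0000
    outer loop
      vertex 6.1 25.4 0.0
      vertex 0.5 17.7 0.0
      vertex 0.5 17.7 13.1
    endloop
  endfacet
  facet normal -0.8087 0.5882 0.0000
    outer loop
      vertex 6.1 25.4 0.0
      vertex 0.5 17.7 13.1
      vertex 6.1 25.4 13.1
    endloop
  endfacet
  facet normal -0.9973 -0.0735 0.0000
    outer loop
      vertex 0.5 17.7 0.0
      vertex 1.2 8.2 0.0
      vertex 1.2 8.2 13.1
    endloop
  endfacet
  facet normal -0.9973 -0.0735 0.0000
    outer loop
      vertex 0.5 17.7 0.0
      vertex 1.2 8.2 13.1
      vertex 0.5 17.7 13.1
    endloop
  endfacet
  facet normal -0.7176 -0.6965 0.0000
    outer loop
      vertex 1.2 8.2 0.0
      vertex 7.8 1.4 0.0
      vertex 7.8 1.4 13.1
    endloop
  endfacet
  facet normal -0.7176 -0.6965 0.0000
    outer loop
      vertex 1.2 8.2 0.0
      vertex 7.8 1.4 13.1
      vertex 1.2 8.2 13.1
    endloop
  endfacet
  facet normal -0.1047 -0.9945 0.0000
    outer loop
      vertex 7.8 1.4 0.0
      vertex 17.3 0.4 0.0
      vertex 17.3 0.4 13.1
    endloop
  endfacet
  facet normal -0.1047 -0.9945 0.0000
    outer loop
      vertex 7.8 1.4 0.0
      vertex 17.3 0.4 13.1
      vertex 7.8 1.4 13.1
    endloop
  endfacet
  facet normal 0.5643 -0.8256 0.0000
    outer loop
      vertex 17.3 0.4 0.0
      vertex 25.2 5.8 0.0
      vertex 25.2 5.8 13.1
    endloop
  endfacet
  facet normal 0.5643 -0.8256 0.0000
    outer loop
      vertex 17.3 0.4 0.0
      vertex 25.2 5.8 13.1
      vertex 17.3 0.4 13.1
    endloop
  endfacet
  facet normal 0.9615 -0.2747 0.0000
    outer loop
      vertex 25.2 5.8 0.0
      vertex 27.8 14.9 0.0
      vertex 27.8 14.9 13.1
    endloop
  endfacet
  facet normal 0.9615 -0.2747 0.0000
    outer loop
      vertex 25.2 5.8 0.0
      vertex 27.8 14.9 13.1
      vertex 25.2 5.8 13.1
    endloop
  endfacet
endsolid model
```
; perimeter-only toolpath
G21 ; units = mm
G90 ; absolute positioning
G28 ; home
; layer 1
G0 Z2.6
G0 X27.8 Y14.9
G1 X23.9 Y23.6
G1 X15.3 Y27.7
G1 X6.1 Y25.4
G1 X0.5 Y17.7
G1 X1.2 Y8.2
G1 X7.8 Y1.4
G1 X17.3 Y0.4
G1 X25.2 Y5.8
G1 X27.8 Y14.9
; layer 2
G0 Z5.2
G0 X27.8 Y14.9
G1 X23.9 Y23.6
G1 X15.3 Y27.7
G1 X6.1 Y25.4
G1 X0.5 Y17.7
G1 X1.2 Y8.2
G1 X7.8 Y1.4
G1 X17.3 Y0.4
G1 X25.2 Y5.8
G1 X27.8 Y14.9
; layer 3
G0 Z7.9
G0 X27.8 Y14.9
G1 X23.9 Y23.6
G1 X15.3 Y27.7
G1 X6.1 Y25.4
G1 X0.5 Y17.7
G1 X1.2 Y8.2
G1 X7.8 Y1.4
G1 X17.3 Y0.4
G1 X25.2 Y5.8
G1 X27.8 Y14.9
; layer 4
G0 Z10.5
G0 X27.8 Y14.9
G1 X23.9 Y23.6
G1 X15.3 Y27.7
G1 X6.1 Y25.4
G1 X0.5 Y17.7
G1 X1.2 Y8.2
G1 X7.8 Y1.4
G1 X17.3 Y0.4
G1 X25.2 Y5.8
G1 X27.8 Y14.9
; layer 5
G0 Z13.1
G0 X27.8 Y14.9
G1 X23.9 Y23.6
G1 X15.3 Y27.7
G1 X6.1 Y25.4
G1 X0.5 Y17.7
G1 X1.2 Y8.2
G1 X7.8 Y1.4
G1 X17.3 Y0.4
G1 X25.2 Y5.8
G1 X27.8 Y14.9
M2 ; end

The solid is a regular 9-sided prism (a cylinder approximated with 9 flat sides), circumscribed radius ≈ 13.9 mm, height ≈ 13.1 mm. Slicing at Δz = 2.6 mm — 5 equal slices spanning the solid's height, so layer i sits at z = i·h/5 — gives 5 non-empty perimeters. Each is a 9-segment closed polygon; G0 lifts to the layer z and rapids to the start vertex, then G1 traces the edges.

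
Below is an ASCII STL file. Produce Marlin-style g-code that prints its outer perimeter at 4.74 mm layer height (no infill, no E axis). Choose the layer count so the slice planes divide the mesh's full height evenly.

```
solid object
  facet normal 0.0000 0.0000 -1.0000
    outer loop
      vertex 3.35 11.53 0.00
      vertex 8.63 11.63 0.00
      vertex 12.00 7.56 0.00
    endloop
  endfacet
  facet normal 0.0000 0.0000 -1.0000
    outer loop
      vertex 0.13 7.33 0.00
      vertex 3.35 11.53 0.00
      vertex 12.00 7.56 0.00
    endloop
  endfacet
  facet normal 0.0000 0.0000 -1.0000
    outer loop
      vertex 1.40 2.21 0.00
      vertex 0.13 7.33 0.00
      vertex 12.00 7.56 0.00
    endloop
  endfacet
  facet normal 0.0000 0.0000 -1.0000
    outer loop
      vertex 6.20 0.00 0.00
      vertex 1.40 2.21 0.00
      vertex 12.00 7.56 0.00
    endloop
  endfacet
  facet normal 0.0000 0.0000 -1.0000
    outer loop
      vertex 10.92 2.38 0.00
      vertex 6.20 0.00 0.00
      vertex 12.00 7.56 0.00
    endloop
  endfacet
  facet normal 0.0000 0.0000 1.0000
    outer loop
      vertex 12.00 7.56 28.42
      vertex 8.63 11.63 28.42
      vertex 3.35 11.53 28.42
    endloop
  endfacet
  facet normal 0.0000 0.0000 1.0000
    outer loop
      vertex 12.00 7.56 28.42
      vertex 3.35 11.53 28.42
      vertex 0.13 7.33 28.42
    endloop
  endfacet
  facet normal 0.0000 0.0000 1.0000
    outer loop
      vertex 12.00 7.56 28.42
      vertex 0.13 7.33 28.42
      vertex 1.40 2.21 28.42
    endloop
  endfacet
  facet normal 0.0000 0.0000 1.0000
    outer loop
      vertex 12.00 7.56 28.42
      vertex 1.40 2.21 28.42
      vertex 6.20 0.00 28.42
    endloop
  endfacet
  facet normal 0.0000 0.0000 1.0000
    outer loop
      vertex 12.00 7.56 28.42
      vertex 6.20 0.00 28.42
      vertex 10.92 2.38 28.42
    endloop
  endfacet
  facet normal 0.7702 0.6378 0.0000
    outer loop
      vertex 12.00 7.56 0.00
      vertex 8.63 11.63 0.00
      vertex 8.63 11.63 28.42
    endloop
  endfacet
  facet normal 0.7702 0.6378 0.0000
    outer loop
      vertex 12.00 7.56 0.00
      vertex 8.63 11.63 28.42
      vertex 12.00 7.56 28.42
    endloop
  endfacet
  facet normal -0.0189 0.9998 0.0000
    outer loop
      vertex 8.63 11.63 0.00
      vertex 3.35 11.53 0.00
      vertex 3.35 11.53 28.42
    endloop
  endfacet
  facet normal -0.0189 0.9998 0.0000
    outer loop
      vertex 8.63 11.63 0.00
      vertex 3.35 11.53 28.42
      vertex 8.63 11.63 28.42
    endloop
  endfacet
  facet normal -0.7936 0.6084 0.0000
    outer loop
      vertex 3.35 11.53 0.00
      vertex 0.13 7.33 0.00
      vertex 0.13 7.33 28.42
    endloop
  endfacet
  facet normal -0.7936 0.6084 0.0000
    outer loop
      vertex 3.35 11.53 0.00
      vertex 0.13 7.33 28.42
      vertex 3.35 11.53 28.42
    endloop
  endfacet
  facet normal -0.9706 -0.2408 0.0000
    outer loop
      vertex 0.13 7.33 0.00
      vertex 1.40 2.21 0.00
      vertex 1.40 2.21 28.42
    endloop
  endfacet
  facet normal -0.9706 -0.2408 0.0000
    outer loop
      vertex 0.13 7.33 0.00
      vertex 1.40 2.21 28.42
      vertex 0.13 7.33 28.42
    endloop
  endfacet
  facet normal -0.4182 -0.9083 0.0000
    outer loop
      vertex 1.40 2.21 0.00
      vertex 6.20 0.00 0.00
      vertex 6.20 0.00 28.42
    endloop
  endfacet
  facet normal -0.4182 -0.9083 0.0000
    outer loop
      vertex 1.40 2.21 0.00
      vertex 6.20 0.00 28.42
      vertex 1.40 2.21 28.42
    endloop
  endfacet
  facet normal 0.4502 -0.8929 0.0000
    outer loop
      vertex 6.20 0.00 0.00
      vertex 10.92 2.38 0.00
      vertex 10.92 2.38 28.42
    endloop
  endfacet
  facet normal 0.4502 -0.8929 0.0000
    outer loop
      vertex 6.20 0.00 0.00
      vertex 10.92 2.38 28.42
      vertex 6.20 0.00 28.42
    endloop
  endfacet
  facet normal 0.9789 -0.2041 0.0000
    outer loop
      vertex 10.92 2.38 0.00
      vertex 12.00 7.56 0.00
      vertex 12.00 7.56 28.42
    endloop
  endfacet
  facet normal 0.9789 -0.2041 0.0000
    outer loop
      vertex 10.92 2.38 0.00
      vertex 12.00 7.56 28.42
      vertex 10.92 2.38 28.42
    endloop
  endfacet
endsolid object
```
; perimeter-only toolpath
G21 ; units = mm
G90 ; absolute positioning
G28 ; home
; layer 1
G0 Z4.74
G0 X12.00 Y7.56
G1 X8.63 Y11.63
G1 X3.35 Y11.53
G1 X0.13 Y7.33
G1 X1.40 Y2.21
G1 X6.20 Y0.00
G1 X10.92 Y2.38
G1 X12.00 Y7.56
; layer 2
G0 Z9.47
G0 X12.00 Y7.56
G1 X8.63 Y11.63
G1 X3.35 Y11.53
G1 X0.13 Y7.33
G1 X1.40 Y2.21
G1 X6.20 Y0.00
G1 X10.92 Y2.38
G1 X12.00 Y7.56
; layer 3
G0 Z14.21
G0 X12.00 Y7.56
G1 X8.63 Y11.63
G1 X3.35 Y11.53
G1 X0.13 Y7.33
G1 X1.40 Y2.21
G1 X6.20 Y0.00
G1 X10.92 Y2.38
G1 X12.00 Y7.56
; layer 4
G0 Z18.95
G0 X12.00 Y7.56
G1 X8.63 Y11.63
G1 X3.35 Y11.53
G1 X0.13 Y7.33
G1 X1.40 Y2.21
G1 X6.20 Y0.00
G1 X10.92 Y2.38
G1 X12.00 Y7.56
; layer 5
G0 Z23.68
G0 X12.00 Y7.56
G1 X8.63 Y11.63
G1 X3.35 Y11.53
G1 X0.13 Y7.33
G1 X1.40 Y2.21
G1 X6.20 Y0.00
G1 X10.92 Y2.38
G1 X12.00 Y7.56
; layer 6
G0 Z28.42
G0 X12.00 Y7.56
G1 X8.63 Y11.63
G1 X3.35 Y11.53
G1 X0.13 Y7.33
G1 X1.40 Y2.21
G1 X6.20 Y0.00
G1 X10.92 Y2.38
G1 X12.00 Y7.56
M2 ; end

The solid is a regular 7-sided prism (a cylinder approximated with 7 flat sides), circumscribed radius ≈ 6.09 mm, height ≈ 28.4 mm. Slicing at Δz = 4.74 mm — 6 equal slices spanning the solid's height, so layer i sits at z = i·h/6 — gives 6 non-empty perimeters. Each is a 7-segment closed polygon; G0 lifts to the layer z and rapids to the start vertex, then G1 traces the edges.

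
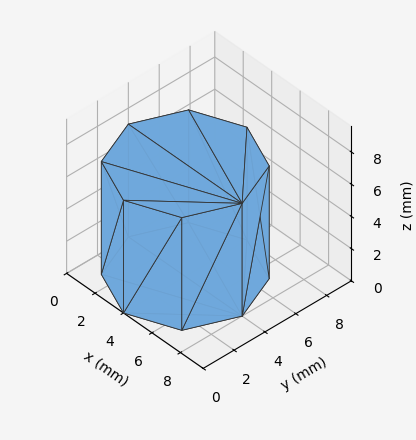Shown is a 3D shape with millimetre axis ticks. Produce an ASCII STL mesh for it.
Reading the render: the shape is a regular 8-sided prism (a cylinder approximated with 8 flat sides), circumscribed radius ≈ 4 mm, height ≈ 7 mm (dimensions read to the nearest mm from the axis ticks). For the STL, each face is triangulated and given an outward normal.

solid part
  facet normal 0.0000 0.0000 -1.0000
    outer loop
      vertex 4.00 8.00 0.00
      vertex 6.83 6.83 0.00
      vertex 8.00 4.00 0.00
    endloop
  endfacet
  facet normal 0.0000 0.0000 -1.0000
    outer loop
      vertex 1.17 6.83 0.00
      vertex 4.00 8.00 0.00
      vertex 8.00 4.00 0.00
    endloop
  endfacet
  facet normal 0.0000 0.0000 -1.0000
    outer loop
      vertex 0.00 4.00 0.00
      vertex 1.17 6.83 0.00
      vertex 8.00 4.00 0.00
    endloop
  endfacet
  facet normal 0.0000 0.0000 -1.0000
    outer loop
      vertex 1.17 1.17 0.00
      vertex 0.00 4.00 0.00
      vertex 8.00 4.00 0.00
    endloop
  endfacet
  facet normal 0.0000 0.0000 -1.0000
    outer loop
      vertex 4.00 0.00 0.00
      vertex 1.17 1.17 0.00
      vertex 8.00 4.00 0.00
    endloop
  endfacet
  facet normal 0.0000 0.0000 -1.0000
    outer loop
      vertex 6.83 1.17 0.00
      vertex 4.00 0.00 0.00
      vertex 8.00 4.00 0.00
    endloop
  endfacet
  facet normal 0.0000 0.0000 1.0000
    outer loop
      vertex 8.00 4.00 7.00
      vertex 6.83 6.83 7.00
      vertex 4.00 8.00 7.00
    endloop
  endfacet
  facet normal 0.0000 0.0000 1.0000
    outer loop
      vertex 8.00 4.00 7.00
      vertex 4.00 8.00 7.00
      vertex 1.17 6.83 7.00
    endloop
  endfacet
  facet normal 0.0000 0.0000 1.0000
    outer loop
      vertex 8.00 4.00 7.00
      vertex 1.17 6.83 7.00
      vertex 0.00 4.00 7.00
    endloop
  endfacet
  facet normal 0.0000 0.0000 1.0000
    outer loop
      vertex 8.00 4.00 7.00
      vertex 0.00 4.00 7.00
      vertex 1.17 1.17 7.00
    endloop
  endfacet
  facet normal 0.0000 0.0000 1.0000
    outer loop
      vertex 8.00 4.00 7.00
      vertex 1.17 1.17 7.00
      vertex 4.00 0.00 7.00
    endloop
  endfacet
  facet normal 0.0000 0.0000 1.0000
    outer loop
      vertex 8.00 4.00 7.00
      vertex 4.00 0.00 7.00
      vertex 6.83 1.17 7.00
    endloop
  endfacet
  facet normal 0.9241 0.3821 0.0000
    outer loop
      vertex 8.00 4.00 0.00
      vertex 6.83 6.83 0.00
      vertex 6.83 6.83 7.00
    endloop
  endfacet
  facet normal 0.9241 0.3821 0.0000
    outer loop
      vertex 8.00 4.00 0.00
      vertex 6.83 6.83 7.00
      vertex 8.00 4.00 7.00
    endloop
  endfacet
  facet normal 0.3821 0.9241 0.0000
    outer loop
      vertex 6.83 6.83 0.00
      vertex 4.00 8.00 0.00
      vertex 4.00 8.00 7.00
    endloop
  endfacet
  facet normal 0.3821 0.9241 0.0000
    outer loop
      vertex 6.83 6.83 0.00
      vertex 4.00 8.00 7.00
      vertex 6.83 6.83 7.00
    endloop
  endfacet
  facet normal -0.3821 0.9241 0.0000
    outer loop
      vertex 4.00 8.00 0.00
      vertex 1.17 6.83 0.00
      vertex 1.17 6.83 7.00
    endloop
  endfacet
  facet normal -0.3821 0.9241 0.0000
    outer loop
      vertex 4.00 8.00 0.00
      vertex 1.17 6.83 7.00
      vertex 4.00 8.00 7.00
    endloop
  endfacet
  facet normal -0.9241 0.3821 0.0000
    outer loop
      vertex 1.17 6.83 0.00
      vertex 0.00 4.00 0.00
      vertex 0.00 4.00 7.00
    endloop
  endfacet
  facet normal -0.9241 0.3821 0.0000
    outer loop
      vertex 1.17 6.83 0.00
      vertex 0.00 4.00 7.00
      vertex 1.17 6.83 7.00
    endloop
  endfacet
  facet normal -0.9241 -0.3821 0.0000
    outer loop
      vertex 0.00 4.00 0.00
      vertex 1.17 1.17 0.00
      vertex 1.17 1.17 7.00
    endloop
  endfacet
  facet normal -0.9241 -0.3821 0.0000
    outer loop
      vertex 0.00 4.00 0.00
      vertex 1.17 1.17 7.00
      vertex 0.00 4.00 7.00
    endloop
  endfacet
  facet normal -0.3821 -0.9241 0.0000
    outer loop
      vertex 1.17 1.17 0.00
      vertex 4.00 0.00 0.00
      vertex 4.00 0.00 7.00
    endloop
  endfacet
  facet normal -0.3821 -0.9241 0.0000
    outer loop
      vertex 1.17 1.17 0.00
      vertex 4.00 0.00 7.00
      vertex 1.17 1.17 7.00
    endloop
  endfacet
  facet normal 0.3821 -0.9241 0.0000
    outer loop
      vertex 4.00 0.00 0.00
      vertex 6.83 1.17 0.00
      vertex 6.83 1.17 7.00
    endloop
  endfacet
  facet normal 0.3821 -0.9241 0.0000
    outer loop
      vertex 4.00 0.00 0.00
      vertex 6.83 1.17 7.00
      vertex 4.00 0.00 7.00
    endloop
  endfacet
  facet normal 0.9241 -0.3821 0.0000
    outer loop
      vertex 6.83 1.17 0.00
      vertex 8.00 4.00 0.00
      vertex 8.00 4.00 7.00
    endloop
  endfacet
  facet normal 0.9241 -0.3821 0.0000
    outer loop
      vertex 6.83 1.17 0.00
      vertex 8.00 4.00 7.00
      vertex 6.83 1.17 7.00
    endloop
  endfacet
endsolid part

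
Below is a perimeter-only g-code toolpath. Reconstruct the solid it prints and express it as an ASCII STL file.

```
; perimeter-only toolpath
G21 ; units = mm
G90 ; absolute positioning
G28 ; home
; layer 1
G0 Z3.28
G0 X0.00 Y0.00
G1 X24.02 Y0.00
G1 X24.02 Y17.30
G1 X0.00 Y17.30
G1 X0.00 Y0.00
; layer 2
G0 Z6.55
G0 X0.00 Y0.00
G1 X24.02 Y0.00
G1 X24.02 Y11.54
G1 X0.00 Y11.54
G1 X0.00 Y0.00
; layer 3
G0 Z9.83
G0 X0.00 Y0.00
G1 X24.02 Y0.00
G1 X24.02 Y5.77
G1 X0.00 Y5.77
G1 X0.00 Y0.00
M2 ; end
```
solid part
  facet normal 0.0000 0.0000 -1.0000
    outer loop
      vertex 24.02 23.07 0.00
      vertex 24.02 0.00 0.00
      vertex 0.00 0.00 0.00
    endloop
  endfacet
  facet normal 0.0000 0.0000 -1.0000
    outer loop
      vertex 0.00 23.07 0.00
      vertex 24.02 23.07 0.00
      vertex 0.00 0.00 0.00
    endloop
  endfacet
  facet normal 0.0000 -1.0000 0.0000
    outer loop
      vertex 0.00 0.00 0.00
      vertex 24.02 0.00 0.00
      vertex 24.02 0.00 13.11
    endloop
  endfacet
  facet normal 0.0000 -1.0000 0.0000
    outer loop
      vertex 0.00 0.00 0.00
      vertex 24.02 0.00 13.11
      vertex 0.00 0.00 13.11
    endloop
  endfacet
  facet normal 0.0000 0.4941 0.8694
    outer loop
      vertex 0.00 0.00 13.11
      vertex 24.02 0.00 13.11
      vertex 24.02 23.07 0.00
    endloop
  endfacet
  facet normal 0.0000 0.4941 0.8694
    outer loop
      vertex 0.00 0.00 13.11
      vertex 24.02 23.07 0.00
      vertex 0.00 23.07 0.00
    endloop
  endfacet
  facet normal -1.0000 0.0000 0.0000
    outer loop
      vertex 0.00 0.00 13.11
      vertex 0.00 23.07 0.00
      vertex 0.00 0.00 0.00
    endloop
  endfacet
  facet normal 1.0000 0.0000 0.0000
    outer loop
      vertex 24.02 0.00 0.00
      vertex 24.02 23.07 0.00
      vertex 24.02 0.00 13.11
    endloop
  endfacet
endsolid part

The G0 Z moves step by Δz≈3.28 mm. The G1 loops shrink linearly with z, so the solid tapers from its base footprint up to z≈13.1. Closing with a flat bottom cap and the tapered top and triangulating gives 8 facets — a wedge (ramp): 24 × 23.1 mm base, rising to 13.1 mm along the y=0 edge and sloping linearly to z=0 at y=23.1.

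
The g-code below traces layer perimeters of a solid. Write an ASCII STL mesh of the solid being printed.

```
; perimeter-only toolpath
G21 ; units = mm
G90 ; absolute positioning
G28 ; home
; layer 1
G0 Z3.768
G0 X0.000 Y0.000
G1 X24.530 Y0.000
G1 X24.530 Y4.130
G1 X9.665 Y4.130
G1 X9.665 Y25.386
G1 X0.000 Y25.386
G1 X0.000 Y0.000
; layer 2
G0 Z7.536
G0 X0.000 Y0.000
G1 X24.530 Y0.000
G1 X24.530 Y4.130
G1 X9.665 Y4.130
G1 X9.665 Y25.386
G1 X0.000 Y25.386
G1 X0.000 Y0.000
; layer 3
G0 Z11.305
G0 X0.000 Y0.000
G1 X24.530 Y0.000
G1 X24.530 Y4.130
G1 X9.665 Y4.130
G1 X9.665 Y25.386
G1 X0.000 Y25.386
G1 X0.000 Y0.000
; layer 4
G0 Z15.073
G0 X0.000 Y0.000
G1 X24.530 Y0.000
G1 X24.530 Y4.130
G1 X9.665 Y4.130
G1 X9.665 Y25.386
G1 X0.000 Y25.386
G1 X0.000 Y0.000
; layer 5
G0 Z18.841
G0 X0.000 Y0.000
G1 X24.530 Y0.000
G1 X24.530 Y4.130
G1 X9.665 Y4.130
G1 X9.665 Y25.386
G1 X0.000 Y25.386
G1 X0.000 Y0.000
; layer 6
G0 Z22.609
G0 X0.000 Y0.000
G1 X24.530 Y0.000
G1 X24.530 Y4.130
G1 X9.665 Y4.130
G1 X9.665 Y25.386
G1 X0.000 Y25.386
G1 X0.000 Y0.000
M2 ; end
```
solid part
  facet normal 0.0000 0.0000 -1.0000
    outer loop
      vertex 24.530 4.130 0.000
      vertex 24.530 0.000 0.000
      vertex 0.000 0.000 0.000
    endloop
  endfacet
  facet normal 0.0000 0.0000 -1.0000
    outer loop
      vertex 9.665 4.130 0.000
      vertex 24.530 4.130 0.000
      vertex 0.000 0.000 0.000
    endloop
  endfacet
  facet normal 0.0000 0.0000 -1.0000
    outer loop
      vertex 9.665 25.386 0.000
      vertex 9.665 4.130 0.000
      vertex 0.000 0.000 0.000
    endloop
  endfacet
  facet normal 0.0000 0.0000 -1.0000
    outer loop
      vertex 0.000 25.386 0.000
      vertex 9.665 25.386 0.000
      vertex 0.000 0.000 0.000
    endloop
  endfacet
  facet normal 0.0000 0.0000 1.0000
    outer loop
      vertex 0.000 0.000 22.609
      vertex 24.530 0.000 22.609
      vertex 24.530 4.130 22.609
    endloop
  endfacet
  facet normal 0.0000 0.0000 1.0000
    outer loop
      vertex 0.000 0.000 22.609
      vertex 24.530 4.130 22.609
      vertex 9.665 4.130 22.609
    endloop
  endfacet
  facet normal 0.0000 0.0000 1.0000
    outer loop
      vertex 0.000 0.000 22.609
      vertex 9.665 4.130 22.609
      vertex 9.665 25.386 22.609
    endloop
  endfacet
  facet normal 0.0000 0.0000 1.0000
    outer loop
      vertex 0.000 0.000 22.609
      vertex 9.665 25.386 22.609
      vertex 0.000 25.386 22.609
    endloop
  endfacet
  facet normal 0.0000 -1.0000 0.0000
    outer loop
      vertex 0.000 0.000 0.000
      vertex 24.530 0.000 0.000
      vertex 24.530 0.000 22.609
    endloop
  endfacet
  facet normal 0.0000 -1.0000 0.0000
    outer loop
      vertex 0.000 0.000 0.000
      vertex 24.530 0.000 22.609
      vertex 0.000 0.000 22.609
    endloop
  endfacet
  facet normal 1.0000 0.0000 0.0000
    outer loop
      vertex 24.530 0.000 0.000
      vertex 24.530 4.130 0.000
      vertex 24.530 4.130 22.609
    endloop
  endfacet
  facet normal 1.0000 0.0000 0.0000
    outer loop
      vertex 24.530 0.000 0.000
      vertex 24.530 4.130 22.609
      vertex 24.530 0.000 22.609
    endloop
  endfacet
  facet normal 0.0000 1.0000 0.0000
    outer loop
      vertex 24.530 4.130 0.000
      vertex 9.665 4.130 0.000
      vertex 9.665 4.130 22.609
    endloop
  endfacet
  facet normal 0.0000 1.0000 0.0000
    outer loop
      vertex 24.530 4.130 0.000
      vertex 9.665 4.130 22.609
      vertex 24.530 4.130 22.609
    endloop
  endfacet
  facet normal 1.0000 0.0000 0.0000
    outer loop
      vertex 9.665 4.130 0.000
      vertex 9.665 25.386 0.000
      vertex 9.665 25.386 22.609
    endloop
  endfacet
  facet normal 1.0000 0.0000 0.0000
    outer loop
      vertex 9.665 4.130 0.000
      vertex 9.665 25.386 22.609
      vertex 9.665 4.130 22.609
    endloop
  endfacet
  facet normal 0.0000 1.0000 0.0000
    outer loop
      vertex 9.665 25.386 0.000
      vertex 0.000 25.386 0.000
      vertex 0.000 25.386 22.609
    endloop
  endfacet
  facet normal 0.0000 1.0000 0.0000
    outer loop
      vertex 9.665 25.386 0.000
      vertex 0.000 25.386 22.609
      vertex 9.665 25.386 22.609
    endloop
  endfacet
  facet normal -1.0000 0.0000 0.0000
    outer loop
      vertex 0.000 25.386 0.000
      vertex 0.000 0.000 0.000
      vertex 0.000 0.000 22.609
    endloop
  endfacet
  facet normal -1.0000 0.0000 0.0000
    outer loop
      vertex 0.000 25.386 0.000
      vertex 0.000 0.000 22.609
      vertex 0.000 25.386 22.609
    endloop
  endfacet
endsolid part

The G0 Z moves step by Δz≈3.768 mm. Every layer's G1 loop is the same polygon, so the solid is a straight extrusion of it from z=0 to z≈22.6. Closing with flat bottom and top caps and triangulating gives 20 facets — an L-shaped prism: outer 24.5 × 25.4 mm, arm thicknesses ≈ 4.13 mm (horizontal) and 9.66 mm (vertical), extruded 22.6 mm in z.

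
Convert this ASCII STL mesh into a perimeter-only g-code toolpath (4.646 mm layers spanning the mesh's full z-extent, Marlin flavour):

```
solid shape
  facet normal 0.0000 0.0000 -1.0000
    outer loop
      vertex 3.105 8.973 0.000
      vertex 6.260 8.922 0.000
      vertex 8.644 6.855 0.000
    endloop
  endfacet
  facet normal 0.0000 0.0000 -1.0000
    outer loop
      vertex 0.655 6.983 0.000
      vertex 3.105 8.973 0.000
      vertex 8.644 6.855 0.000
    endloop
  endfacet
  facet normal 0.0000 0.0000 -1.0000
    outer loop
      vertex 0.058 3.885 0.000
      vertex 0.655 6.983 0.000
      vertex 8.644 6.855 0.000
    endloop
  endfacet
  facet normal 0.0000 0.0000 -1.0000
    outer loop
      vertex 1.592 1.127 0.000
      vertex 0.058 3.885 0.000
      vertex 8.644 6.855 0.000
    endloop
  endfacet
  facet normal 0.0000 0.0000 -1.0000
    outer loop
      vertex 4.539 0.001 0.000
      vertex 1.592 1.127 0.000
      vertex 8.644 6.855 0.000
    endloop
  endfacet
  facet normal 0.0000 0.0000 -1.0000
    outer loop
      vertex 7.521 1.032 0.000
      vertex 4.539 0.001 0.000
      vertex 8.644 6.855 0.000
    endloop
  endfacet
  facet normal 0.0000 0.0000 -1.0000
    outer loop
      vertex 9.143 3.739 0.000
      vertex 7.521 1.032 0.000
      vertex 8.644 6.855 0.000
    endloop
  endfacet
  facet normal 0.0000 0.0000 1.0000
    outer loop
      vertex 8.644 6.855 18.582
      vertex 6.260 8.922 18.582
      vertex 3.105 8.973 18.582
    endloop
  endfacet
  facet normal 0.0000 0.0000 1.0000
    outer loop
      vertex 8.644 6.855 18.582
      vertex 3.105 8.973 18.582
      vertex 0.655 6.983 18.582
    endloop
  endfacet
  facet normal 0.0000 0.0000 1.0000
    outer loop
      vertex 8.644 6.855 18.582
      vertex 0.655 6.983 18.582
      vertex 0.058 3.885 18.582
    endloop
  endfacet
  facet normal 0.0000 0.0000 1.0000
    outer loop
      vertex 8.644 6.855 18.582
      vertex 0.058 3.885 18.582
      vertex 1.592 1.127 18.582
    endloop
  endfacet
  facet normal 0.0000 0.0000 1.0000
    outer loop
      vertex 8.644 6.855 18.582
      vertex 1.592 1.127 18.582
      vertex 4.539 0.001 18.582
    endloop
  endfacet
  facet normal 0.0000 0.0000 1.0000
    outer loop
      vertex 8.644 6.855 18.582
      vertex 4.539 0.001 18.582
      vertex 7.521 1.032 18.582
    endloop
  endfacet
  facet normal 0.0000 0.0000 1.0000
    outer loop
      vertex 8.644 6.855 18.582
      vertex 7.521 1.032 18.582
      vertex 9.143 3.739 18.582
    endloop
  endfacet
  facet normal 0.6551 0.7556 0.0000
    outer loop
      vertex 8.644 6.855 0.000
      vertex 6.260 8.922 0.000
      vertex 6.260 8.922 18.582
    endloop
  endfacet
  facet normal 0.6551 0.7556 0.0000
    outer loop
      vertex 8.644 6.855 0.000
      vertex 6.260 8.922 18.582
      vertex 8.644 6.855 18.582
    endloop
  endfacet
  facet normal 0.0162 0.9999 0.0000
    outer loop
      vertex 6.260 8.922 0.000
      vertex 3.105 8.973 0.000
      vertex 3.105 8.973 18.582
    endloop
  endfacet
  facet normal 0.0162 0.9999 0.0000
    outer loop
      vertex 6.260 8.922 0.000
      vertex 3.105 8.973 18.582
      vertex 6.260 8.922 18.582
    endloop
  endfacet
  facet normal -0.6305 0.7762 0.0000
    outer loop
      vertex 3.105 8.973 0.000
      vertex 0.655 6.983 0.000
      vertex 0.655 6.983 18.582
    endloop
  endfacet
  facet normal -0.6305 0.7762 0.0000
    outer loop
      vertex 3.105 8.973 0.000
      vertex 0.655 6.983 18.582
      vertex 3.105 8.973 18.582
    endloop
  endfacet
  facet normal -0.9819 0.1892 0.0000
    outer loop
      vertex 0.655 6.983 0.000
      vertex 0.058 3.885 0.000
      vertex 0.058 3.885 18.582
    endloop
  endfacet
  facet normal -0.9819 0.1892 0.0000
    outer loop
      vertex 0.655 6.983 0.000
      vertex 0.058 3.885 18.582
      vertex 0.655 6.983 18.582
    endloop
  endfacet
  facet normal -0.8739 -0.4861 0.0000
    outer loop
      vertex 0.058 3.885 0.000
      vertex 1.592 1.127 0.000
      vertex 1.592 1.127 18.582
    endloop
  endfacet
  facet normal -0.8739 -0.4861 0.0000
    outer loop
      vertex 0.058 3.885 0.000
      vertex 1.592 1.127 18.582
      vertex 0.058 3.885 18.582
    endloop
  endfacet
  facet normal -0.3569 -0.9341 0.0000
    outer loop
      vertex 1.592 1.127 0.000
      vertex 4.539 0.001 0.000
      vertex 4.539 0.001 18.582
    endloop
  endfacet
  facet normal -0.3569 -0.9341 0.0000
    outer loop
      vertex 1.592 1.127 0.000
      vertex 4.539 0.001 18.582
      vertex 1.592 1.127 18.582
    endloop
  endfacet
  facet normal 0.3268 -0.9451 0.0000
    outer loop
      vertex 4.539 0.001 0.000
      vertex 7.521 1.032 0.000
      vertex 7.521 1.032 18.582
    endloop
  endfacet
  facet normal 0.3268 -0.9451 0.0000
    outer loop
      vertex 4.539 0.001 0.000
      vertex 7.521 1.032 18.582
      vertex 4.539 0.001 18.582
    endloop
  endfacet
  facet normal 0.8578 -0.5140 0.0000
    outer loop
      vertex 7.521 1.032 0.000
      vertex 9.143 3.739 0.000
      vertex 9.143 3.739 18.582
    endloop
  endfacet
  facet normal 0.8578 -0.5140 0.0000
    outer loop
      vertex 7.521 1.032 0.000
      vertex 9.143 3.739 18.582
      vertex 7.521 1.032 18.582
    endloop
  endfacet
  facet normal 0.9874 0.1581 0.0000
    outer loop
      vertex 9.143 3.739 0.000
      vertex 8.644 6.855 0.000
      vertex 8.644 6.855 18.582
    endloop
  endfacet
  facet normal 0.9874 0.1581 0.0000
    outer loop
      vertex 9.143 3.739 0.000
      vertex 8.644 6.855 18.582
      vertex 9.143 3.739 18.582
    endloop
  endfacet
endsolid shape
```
; perimeter-only toolpath
G21 ; units = mm
G90 ; absolute positioning
G28 ; home
; layer 1
G0 Z4.646
G0 X8.644 Y6.855
G1 X6.260 Y8.922
G1 X3.105 Y8.973
G1 X0.655 Y6.983
G1 X0.058 Y3.885
G1 X1.592 Y1.127
G1 X4.539 Y0.001
G1 X7.521 Y1.032
G1 X9.143 Y3.739
G1 X8.644 Y6.855
; layer 2
G0 Z9.291
G0 X8.644 Y6.855
G1 X6.260 Y8.922
G1 X3.105 Y8.973
G1 X0.655 Y6.983
G1 X0.058 Y3.885
G1 X1.592 Y1.127
G1 X4.539 Y0.001
G1 X7.521 Y1.032
G1 X9.143 Y3.739
G1 X8.644 Y6.855
; layer 3
G0 Z13.937
G0 X8.644 Y6.855
G1 X6.260 Y8.922
G1 X3.105 Y8.973
G1 X0.655 Y6.983
G1 X0.058 Y3.885
G1 X1.592 Y1.127
G1 X4.539 Y0.001
G1 X7.521 Y1.032
G1 X9.143 Y3.739
G1 X8.644 Y6.855
; layer 4
G0 Z18.582
G0 X8.644 Y6.855
G1 X6.260 Y8.922
G1 X3.105 Y8.973
G1 X0.655 Y6.983
G1 X0.058 Y3.885
G1 X1.592 Y1.127
G1 X4.539 Y0.001
G1 X7.521 Y1.032
G1 X9.143 Y3.739
G1 X8.644 Y6.855
M2 ; end

The solid is a regular 9-sided prism (a cylinder approximated with 9 flat sides), circumscribed radius ≈ 4.61 mm, height ≈ 18.6 mm. Slicing at Δz = 4.646 mm — 4 equal slices spanning the solid's height, so layer i sits at z = i·h/4 — gives 4 non-empty perimeters. Each is a 9-segment closed polygon; G0 lifts to the layer z and rapids to the start vertex, then G1 traces the edges.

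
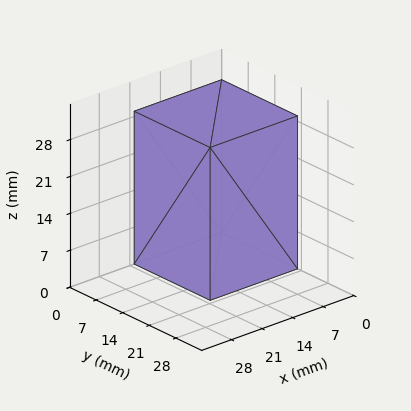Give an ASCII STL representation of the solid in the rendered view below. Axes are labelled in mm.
Reading the render: the shape is a rectangular box, roughly 20 × 20 mm footprint and 29 mm tall (dimensions read to the nearest mm from the axis ticks). For the STL, each face is triangulated and given an outward normal.

solid part
  facet normal 0.0000 0.0000 -1.0000
    outer loop
      vertex 20.0 20.0 0.0
      vertex 20.0 0.0 0.0
      vertex 0.0 0.0 0.0
    endloop
  endfacet
  facet normal 0.0000 0.0000 -1.0000
    outer loop
      vertex 0.0 20.0 0.0
      vertex 20.0 20.0 0.0
      vertex 0.0 0.0 0.0
    endloop
  endfacet
  facet normal 0.0000 0.0000 1.0000
    outer loop
      vertex 0.0 0.0 29.0
      vertex 20.0 0.0 29.0
      vertex 20.0 20.0 29.0
    endloop
  endfacet
  facet normal 0.0000 0.0000 1.0000
    outer loop
      vertex 0.0 0.0 29.0
      vertex 20.0 20.0 29.0
      vertex 0.0 20.0 29.0
    endloop
  endfacet
  facet normal 0.0000 -1.0000 0.0000
    outer loop
      vertex 0.0 0.0 0.0
      vertex 20.0 0.0 0.0
      vertex 20.0 0.0 29.0
    endloop
  endfacet
  facet normal 0.0000 -1.0000 0.0000
    outer loop
      vertex 0.0 0.0 0.0
      vertex 20.0 0.0 29.0
      vertex 0.0 0.0 29.0
    endloop
  endfacet
  facet normal 0.0000 1.0000 0.0000
    outer loop
      vertex 20.0 20.0 29.0
      vertex 20.0 20.0 0.0
      vertex 0.0 20.0 0.0
    endloop
  endfacet
  facet normal 0.0000 1.0000 0.0000
    outer loop
      vertex 0.0 20.0 29.0
      vertex 20.0 20.0 29.0
      vertex 0.0 20.0 0.0
    endloop
  endfacet
  facet normal -1.0000 0.0000 0.0000
    outer loop
      vertex 0.0 20.0 29.0
      vertex 0.0 20.0 0.0
      vertex 0.0 0.0 0.0
    endloop
  endfacet
  facet normal -1.0000 0.0000 0.0000
    outer loop
      vertex 0.0 0.0 29.0
      vertex 0.0 20.0 29.0
      vertex 0.0 0.0 0.0
    endloop
  endfacet
  facet normal 1.0000 0.0000 0.0000
    outer loop
      vertex 20.0 0.0 0.0
      vertex 20.0 20.0 0.0
      vertex 20.0 20.0 29.0
    endloop
  endfacet
  facet normal 1.0000 0.0000 0.0000
    outer loop
      vertex 20.0 0.0 0.0
      vertex 20.0 20.0 29.0
      vertex 20.0 0.0 29.0
    endloop
  endfacet
endsolid part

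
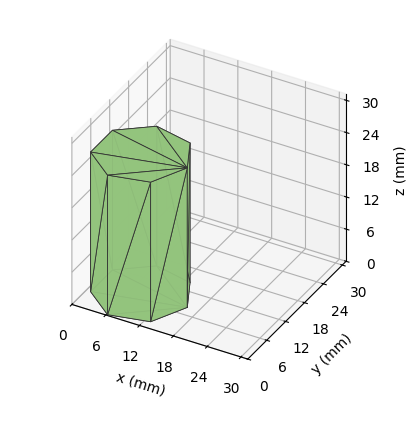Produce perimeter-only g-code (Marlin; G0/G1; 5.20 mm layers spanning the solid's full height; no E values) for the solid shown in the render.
Reading the render: the shape is a regular 7-sided prism (a cylinder approximated with 7 flat sides), circumscribed radius ≈ 8 mm, height ≈ 26 mm (dimensions read to the nearest mm from the axis ticks). For the g-code, the solid's height is divided into equal slices at the stated Δz and each level perimeter traced with G1 moves after a G0 lift.

; perimeter-only toolpath
G21 ; units = mm
G90 ; absolute positioning
G28 ; home
; layer 1
G0 Z5.20
G0 X16.00 Y8.00
G1 X12.99 Y14.25
G1 X6.22 Y15.80
G1 X0.79 Y11.47
G1 X0.79 Y4.53
G1 X6.22 Y0.20
G1 X12.99 Y1.75
G1 X16.00 Y8.00
; layer 2
G0 Z10.40
G0 X16.00 Y8.00
G1 X12.99 Y14.25
G1 X6.22 Y15.80
G1 X0.79 Y11.47
G1 X0.79 Y4.53
G1 X6.22 Y0.20
G1 X12.99 Y1.75
G1 X16.00 Y8.00
; layer 3
G0 Z15.60
G0 X16.00 Y8.00
G1 X12.99 Y14.25
G1 X6.22 Y15.80
G1 X0.79 Y11.47
G1 X0.79 Y4.53
G1 X6.22 Y0.20
G1 X12.99 Y1.75
G1 X16.00 Y8.00
; layer 4
G0 Z20.80
G0 X16.00 Y8.00
G1 X12.99 Y14.25
G1 X6.22 Y15.80
G1 X0.79 Y11.47
G1 X0.79 Y4.53
G1 X6.22 Y0.20
G1 X12.99 Y1.75
G1 X16.00 Y8.00
; layer 5
G0 Z26.00
G0 X16.00 Y8.00
G1 X12.99 Y14.25
G1 X6.22 Y15.80
G1 X0.79 Y11.47
G1 X0.79 Y4.53
G1 X6.22 Y0.20
G1 X12.99 Y1.75
G1 X16.00 Y8.00
M2 ; end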